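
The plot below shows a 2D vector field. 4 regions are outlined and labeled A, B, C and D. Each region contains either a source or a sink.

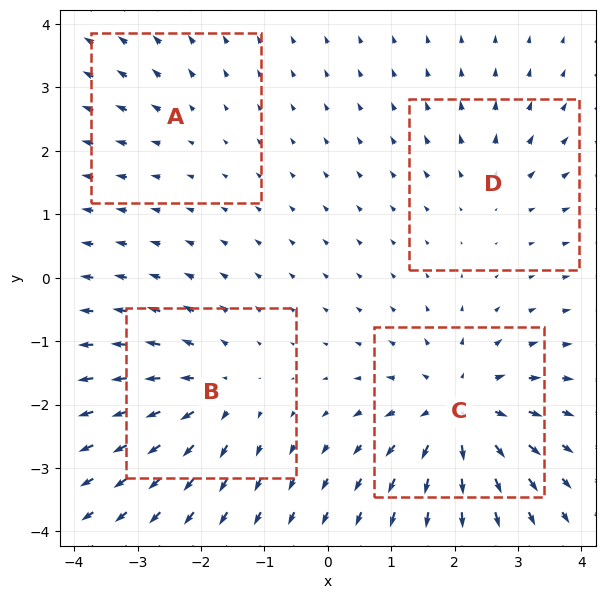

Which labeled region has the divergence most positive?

C

Divergence at each region's feature centre — A: about +2, B: about +5, C: about +7, D: about +3. Region C is most positive.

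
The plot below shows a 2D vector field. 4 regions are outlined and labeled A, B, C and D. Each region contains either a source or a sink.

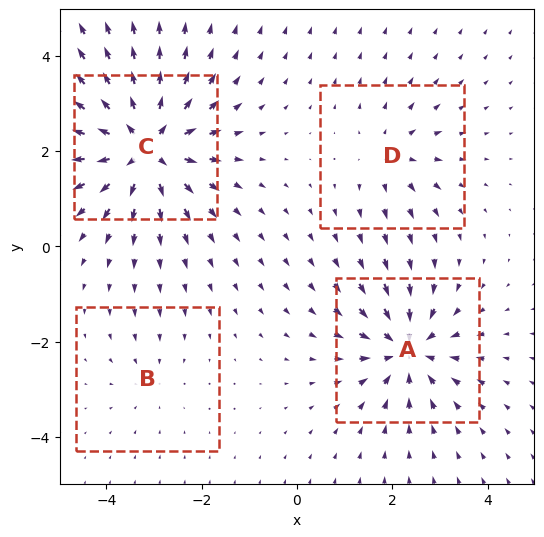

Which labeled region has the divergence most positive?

Divergence at each region's feature centre — A: about -6, B: about -2, C: about +8, D: about +3. Region C is most positive.

C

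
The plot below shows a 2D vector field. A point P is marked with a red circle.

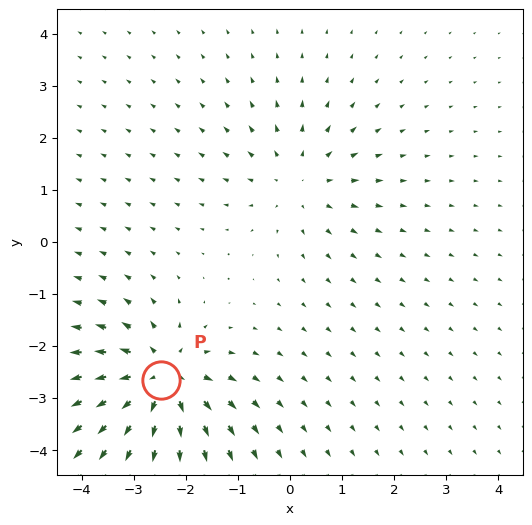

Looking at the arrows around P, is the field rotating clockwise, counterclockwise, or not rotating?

Near P at (-2.5, -2.7) the arrows show no circulation. The curl there is ≈0.

not rotating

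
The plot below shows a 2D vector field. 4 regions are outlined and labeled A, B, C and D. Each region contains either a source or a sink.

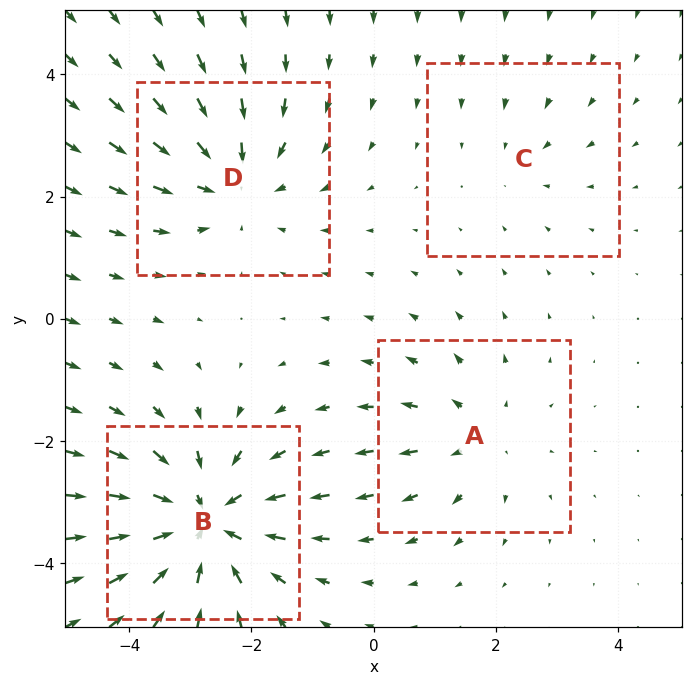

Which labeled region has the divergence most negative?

B

Divergence at each region's feature centre — A: about +3, B: about -6, C: about -2, D: about -4. Region B is most negative.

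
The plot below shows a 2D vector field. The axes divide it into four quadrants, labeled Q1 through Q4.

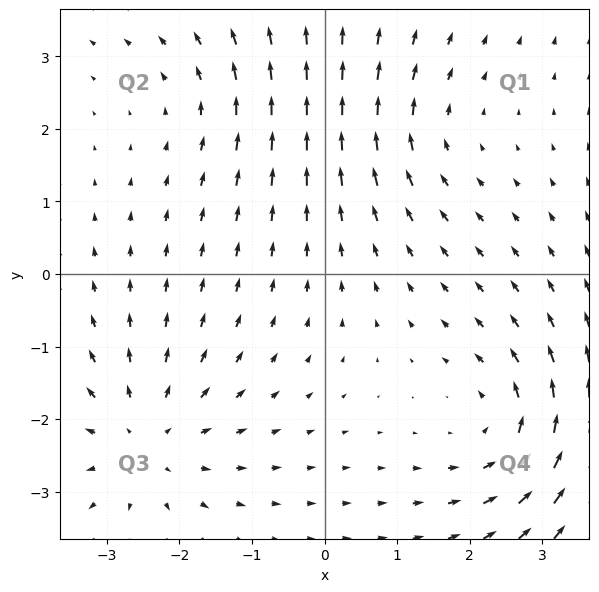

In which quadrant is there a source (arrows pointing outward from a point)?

Q3

The source sits at approximately (-2.5, -2.3), which lies in quadrant Q3. The divergence there is about +4, positive as expected for a source.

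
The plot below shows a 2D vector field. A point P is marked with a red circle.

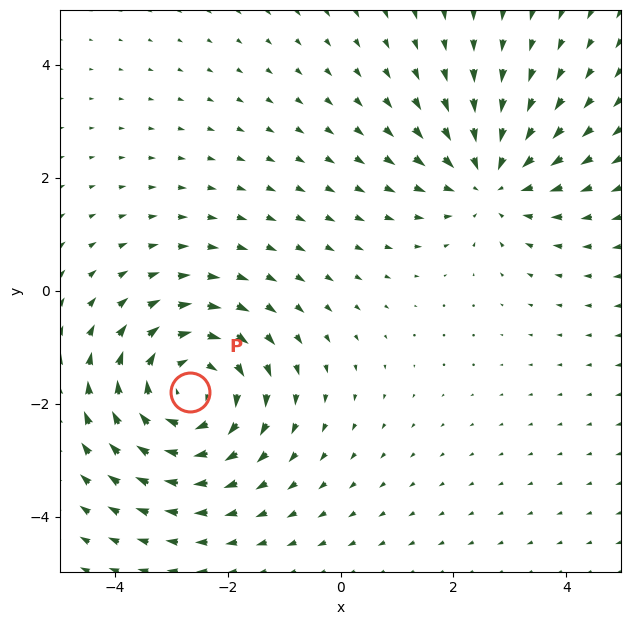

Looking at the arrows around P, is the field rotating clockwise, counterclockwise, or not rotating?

clockwise

Near P at (-2.7, -1.8) the arrows circulate clockwise. The curl (z-component) there is about -4; negative curl means clockwise rotation.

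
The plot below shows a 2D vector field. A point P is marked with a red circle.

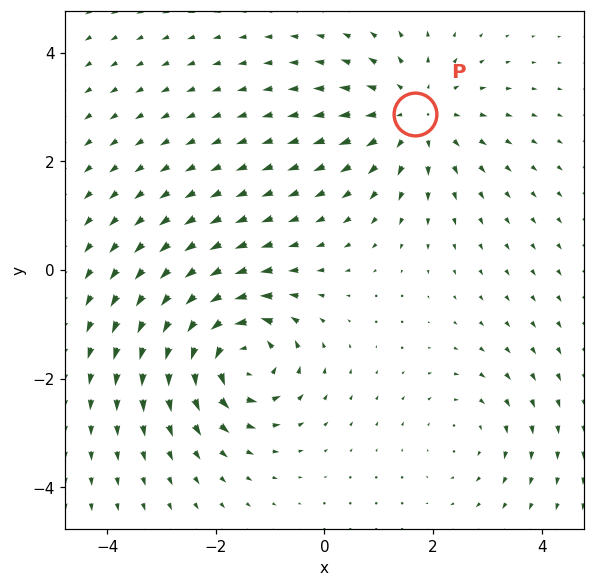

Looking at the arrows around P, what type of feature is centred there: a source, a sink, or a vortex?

At P (1.7, 2.9) the arrows spread outward. Divergence about +4, curl ≈0 — positive divergence with near-zero curl is a source.

source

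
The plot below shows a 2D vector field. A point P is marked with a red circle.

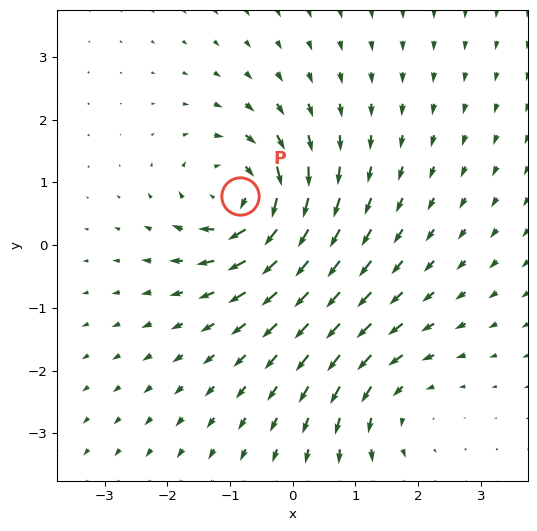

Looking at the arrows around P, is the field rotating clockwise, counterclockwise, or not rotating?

Near P at (-0.8, 0.8) the arrows circulate clockwise. The curl (z-component) there is about -7; negative curl means clockwise rotation.

clockwise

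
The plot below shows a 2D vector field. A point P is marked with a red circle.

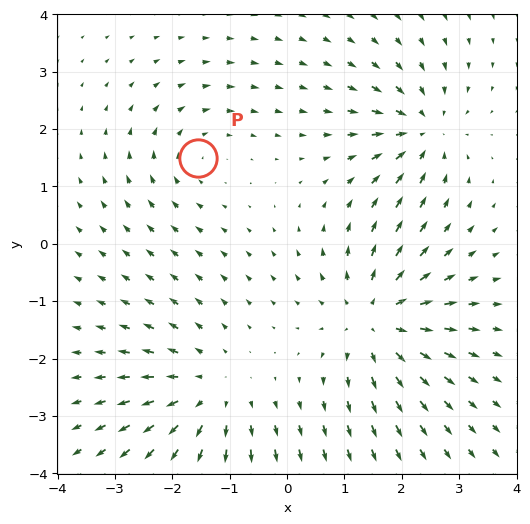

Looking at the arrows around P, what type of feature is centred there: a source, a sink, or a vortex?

vortex

At P (-1.5, 1.5) the arrows circulate clockwise. Divergence ≈0, curl about -2 — near-zero divergence with nonzero curl is a vortex.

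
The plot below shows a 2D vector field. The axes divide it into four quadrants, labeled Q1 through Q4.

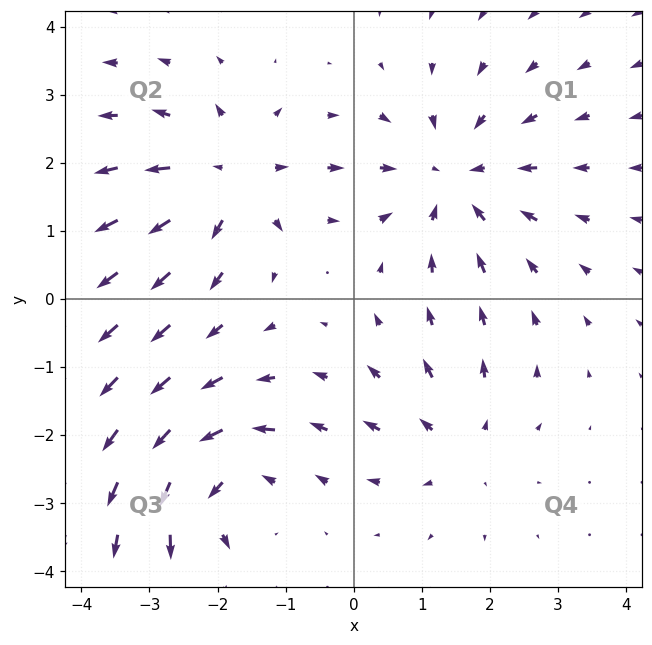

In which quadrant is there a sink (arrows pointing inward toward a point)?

Q1

The sink sits at approximately (1.5, 1.8), which lies in quadrant Q1. The divergence there is about -4, negative as expected for a sink.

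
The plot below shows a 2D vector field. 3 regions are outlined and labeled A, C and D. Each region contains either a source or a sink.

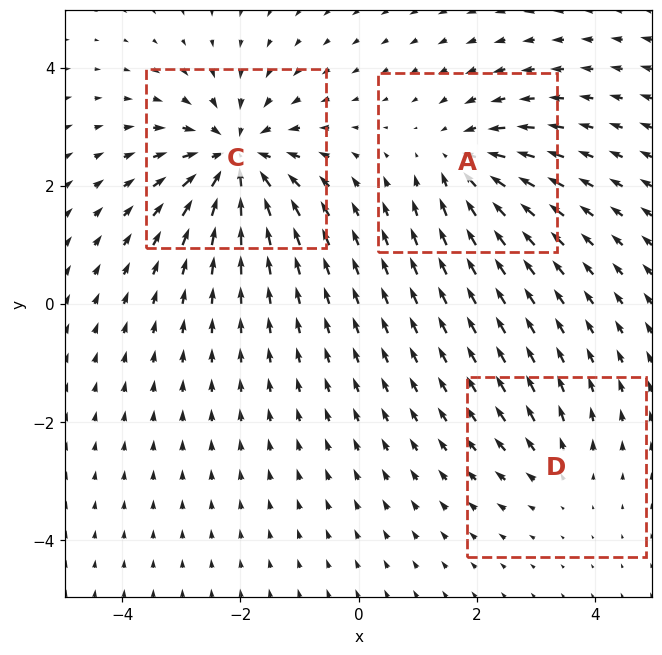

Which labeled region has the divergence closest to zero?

Divergence at each region's feature centre — A: about -4, C: about -6, D: about +2. Region D is closest to zero.

D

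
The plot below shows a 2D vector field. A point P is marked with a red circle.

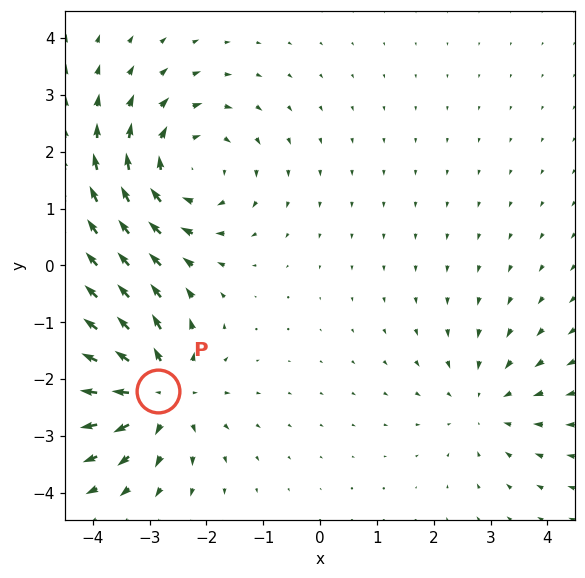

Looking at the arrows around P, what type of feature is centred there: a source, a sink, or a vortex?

At P (-2.9, -2.2) the arrows spread outward. Divergence about +6, curl ≈0 — positive divergence with near-zero curl is a source.

source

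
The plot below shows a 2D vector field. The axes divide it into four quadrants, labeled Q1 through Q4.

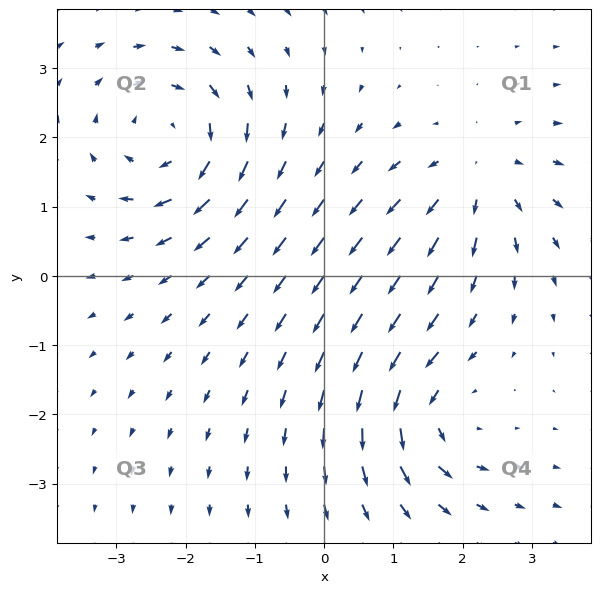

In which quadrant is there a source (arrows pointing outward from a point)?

The source sits at approximately (2.2, 1.4), which lies in quadrant Q1. The divergence there is about +3, positive as expected for a source.

Q1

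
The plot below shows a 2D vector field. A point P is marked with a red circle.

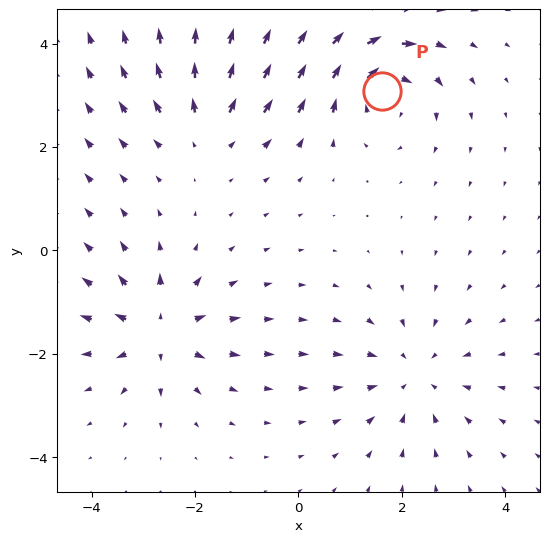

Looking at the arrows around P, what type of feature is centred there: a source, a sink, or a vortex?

At P (1.6, 3.1) the arrows circulate clockwise. Divergence ≈0, curl about -6 — near-zero divergence with nonzero curl is a vortex.

vortex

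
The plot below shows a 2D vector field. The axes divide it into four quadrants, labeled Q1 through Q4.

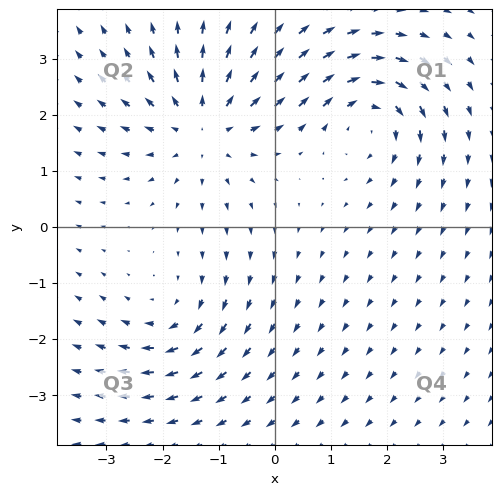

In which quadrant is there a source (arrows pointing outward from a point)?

Q2

The source sits at approximately (-1.3, 1.8), which lies in quadrant Q2. The divergence there is about +4, positive as expected for a source.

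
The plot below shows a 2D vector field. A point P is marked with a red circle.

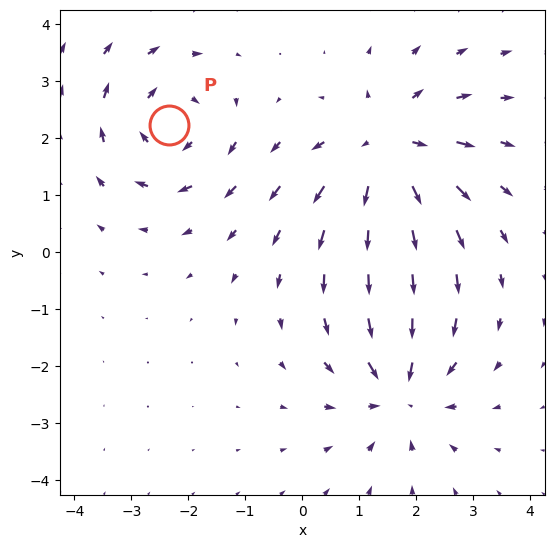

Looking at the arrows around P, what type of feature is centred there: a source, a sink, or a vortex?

vortex

At P (-2.3, 2.2) the arrows circulate clockwise. Divergence ≈0, curl about -4 — near-zero divergence with nonzero curl is a vortex.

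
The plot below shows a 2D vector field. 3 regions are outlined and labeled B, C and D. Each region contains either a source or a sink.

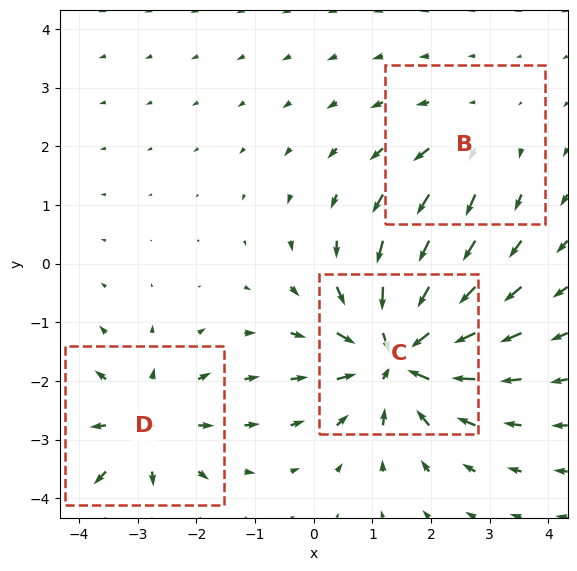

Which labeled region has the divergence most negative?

C

Divergence at each region's feature centre — B: about +2, C: about -6, D: about +3. Region C is most negative.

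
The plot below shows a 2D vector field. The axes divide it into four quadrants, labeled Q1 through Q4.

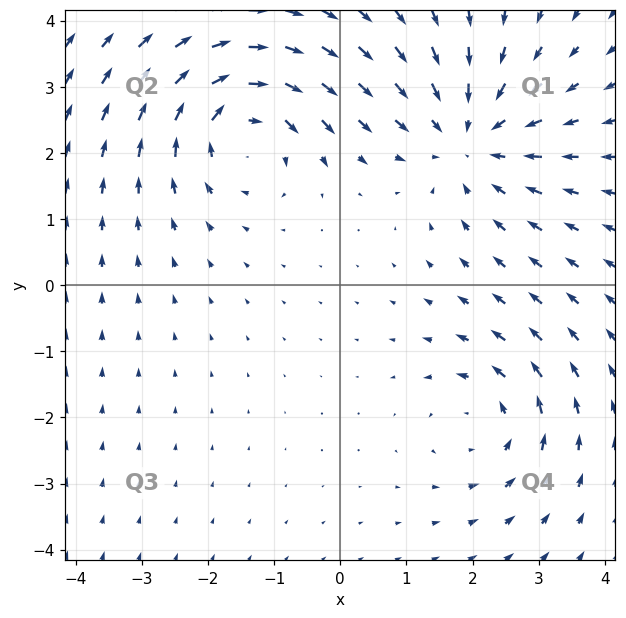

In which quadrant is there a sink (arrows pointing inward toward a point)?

The sink sits at approximately (1.9, 2.2), which lies in quadrant Q1. The divergence there is about -3, negative as expected for a sink.

Q1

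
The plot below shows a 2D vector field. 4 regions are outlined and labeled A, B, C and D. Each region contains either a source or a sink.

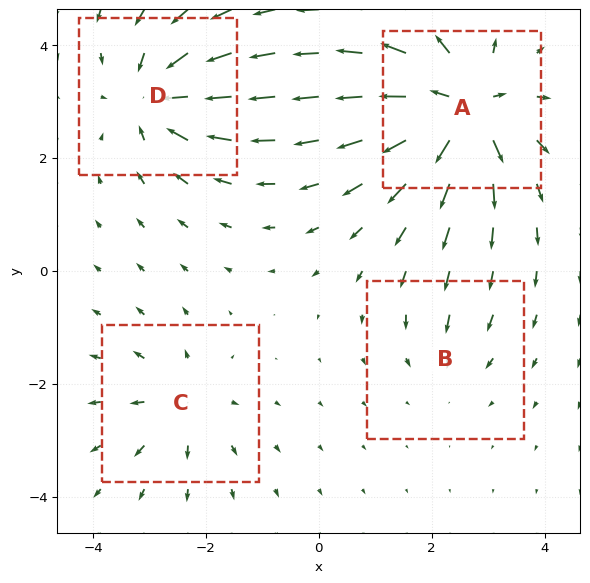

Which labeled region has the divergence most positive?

Divergence at each region's feature centre — A: about +8, B: about -2, C: about +4, D: about -6. Region A is most positive.

A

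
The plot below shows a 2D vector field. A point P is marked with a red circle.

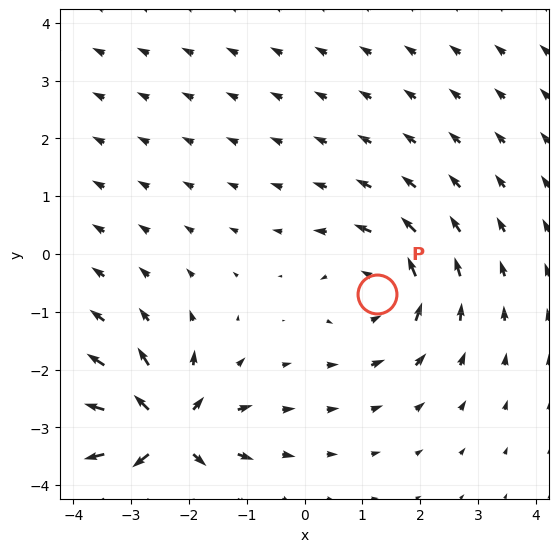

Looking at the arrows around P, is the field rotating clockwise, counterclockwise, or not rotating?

Near P at (1.3, -0.7) the arrows circulate counterclockwise. The curl (z-component) there is about +3; positive curl means counterclockwise rotation.

counterclockwise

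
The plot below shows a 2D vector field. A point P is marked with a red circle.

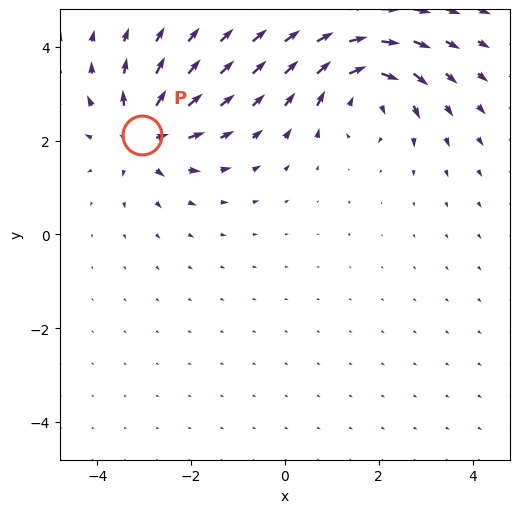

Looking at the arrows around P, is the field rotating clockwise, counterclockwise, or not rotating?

Near P at (-3.0, 2.1) the arrows show no circulation. The curl there is ≈0.

not rotating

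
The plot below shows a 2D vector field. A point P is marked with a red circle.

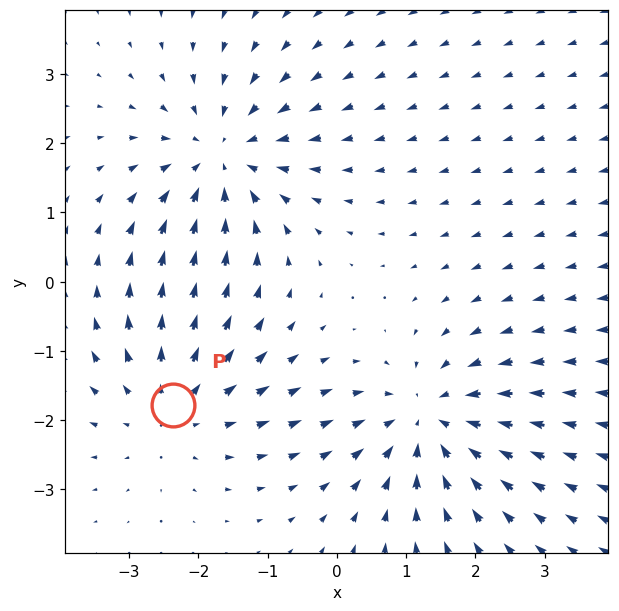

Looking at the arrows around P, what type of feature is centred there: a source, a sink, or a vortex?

At P (-2.4, -1.8) the arrows spread outward. Divergence about +3, curl ≈0 — positive divergence with near-zero curl is a source.

source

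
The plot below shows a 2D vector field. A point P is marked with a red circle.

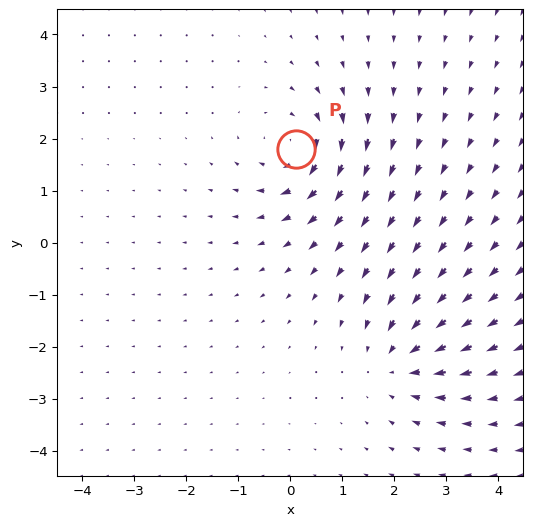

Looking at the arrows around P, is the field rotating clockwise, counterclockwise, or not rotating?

Near P at (0.1, 1.8) the arrows circulate clockwise. The curl (z-component) there is about -5; negative curl means clockwise rotation.

clockwise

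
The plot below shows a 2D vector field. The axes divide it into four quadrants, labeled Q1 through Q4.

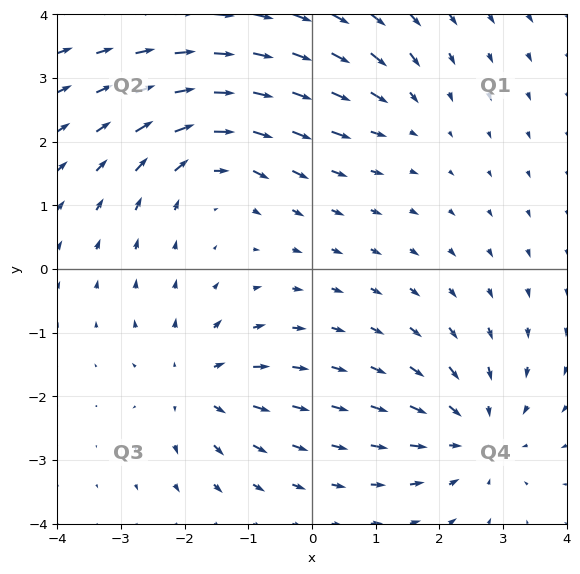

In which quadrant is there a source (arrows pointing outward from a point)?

Q3

The source sits at approximately (-1.8, -1.8), which lies in quadrant Q3. The divergence there is about +4, positive as expected for a source.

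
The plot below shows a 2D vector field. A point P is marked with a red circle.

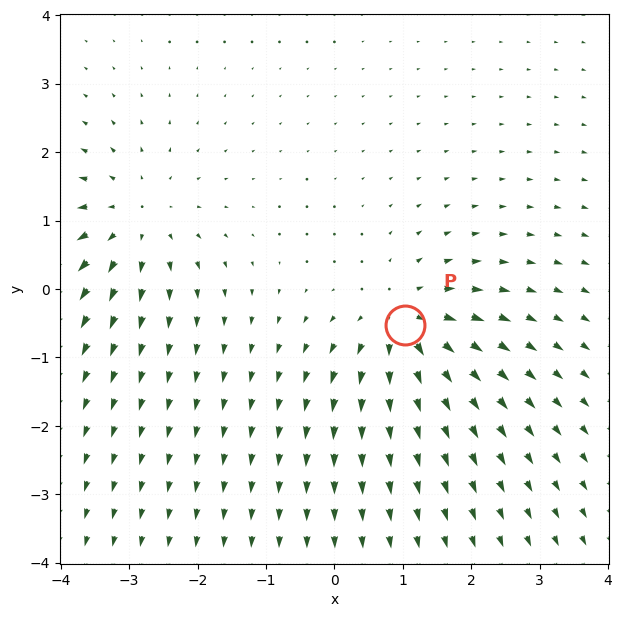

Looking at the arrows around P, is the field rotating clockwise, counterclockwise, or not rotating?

not rotating

Near P at (1.0, -0.5) the arrows show no circulation. The curl there is ≈0.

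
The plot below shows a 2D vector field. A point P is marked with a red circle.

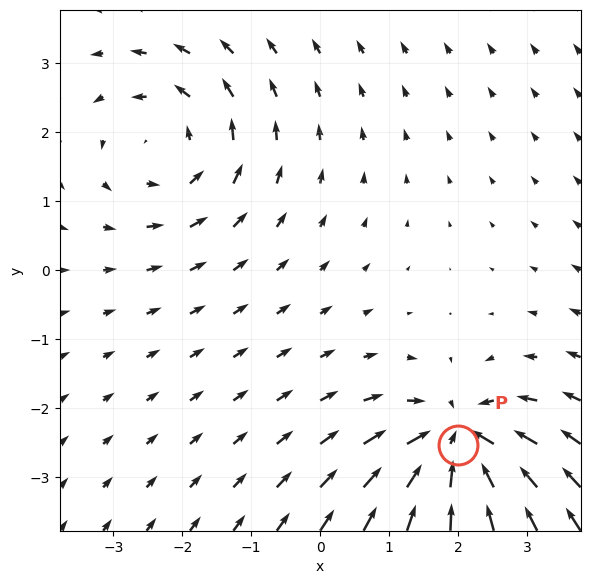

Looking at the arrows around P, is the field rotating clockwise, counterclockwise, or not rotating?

not rotating

Near P at (2.0, -2.5) the arrows show no circulation. The curl there is ≈0.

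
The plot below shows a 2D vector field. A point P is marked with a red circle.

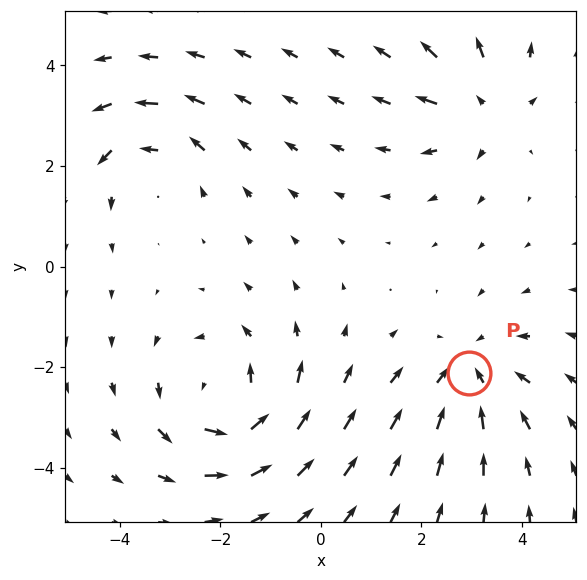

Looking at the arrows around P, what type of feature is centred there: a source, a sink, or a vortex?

At P (2.9, -2.1) the arrows converge inward. Divergence about -3, curl ≈0 — negative divergence with near-zero curl is a sink.

sink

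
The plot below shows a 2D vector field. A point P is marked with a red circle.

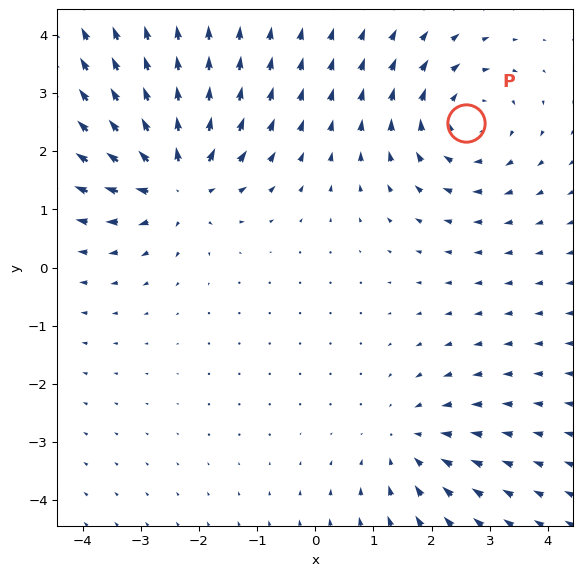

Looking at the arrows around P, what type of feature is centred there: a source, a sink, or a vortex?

vortex

At P (2.6, 2.5) the arrows circulate clockwise. Divergence ≈0, curl about -4 — near-zero divergence with nonzero curl is a vortex.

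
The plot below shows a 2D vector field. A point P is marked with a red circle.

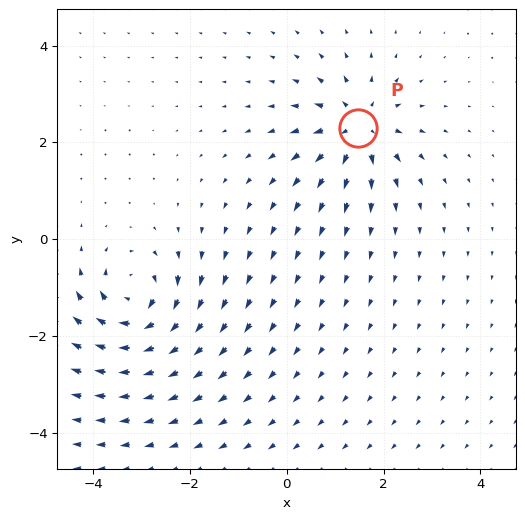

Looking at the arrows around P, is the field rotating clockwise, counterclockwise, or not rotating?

not rotating

Near P at (1.5, 2.3) the arrows show no circulation. The curl there is ≈0.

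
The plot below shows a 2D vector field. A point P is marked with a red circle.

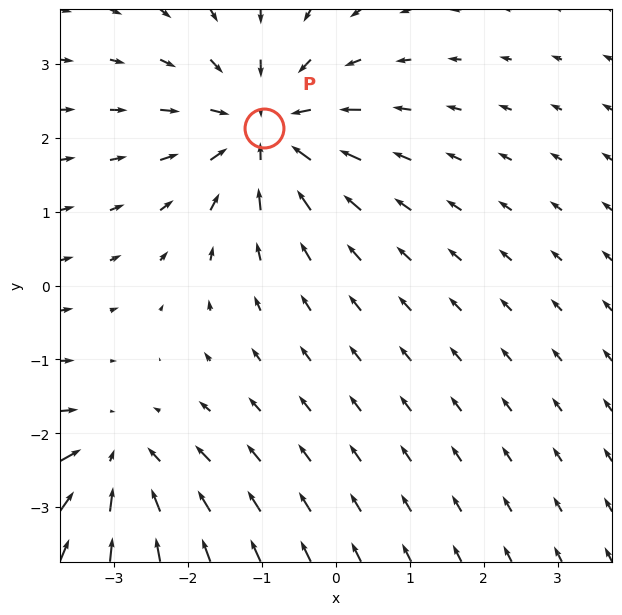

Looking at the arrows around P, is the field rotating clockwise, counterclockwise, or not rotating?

Near P at (-1.0, 2.1) the arrows show no circulation. The curl there is ≈0.

not rotating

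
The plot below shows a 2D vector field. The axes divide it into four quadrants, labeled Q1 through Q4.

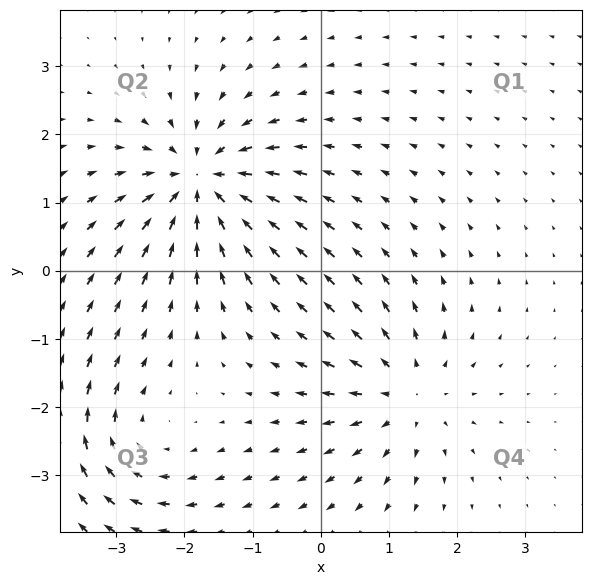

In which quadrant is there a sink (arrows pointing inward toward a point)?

Q2

The sink sits at approximately (-1.8, 1.3), which lies in quadrant Q2. The divergence there is about -7, negative as expected for a sink.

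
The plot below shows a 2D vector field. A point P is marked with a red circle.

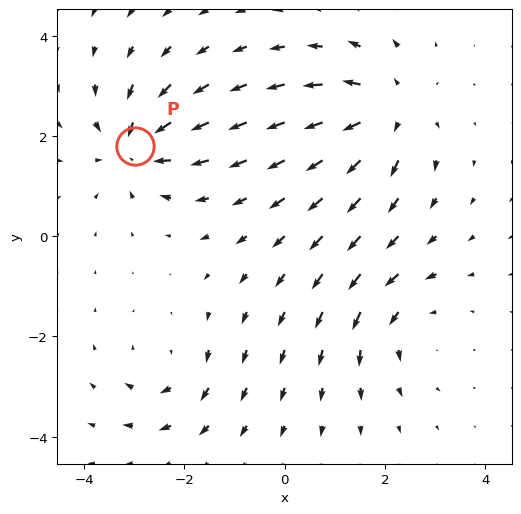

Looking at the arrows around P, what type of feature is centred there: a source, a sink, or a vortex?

sink

At P (-3.0, 1.8) the arrows converge inward. Divergence about -5, curl ≈0 — negative divergence with near-zero curl is a sink.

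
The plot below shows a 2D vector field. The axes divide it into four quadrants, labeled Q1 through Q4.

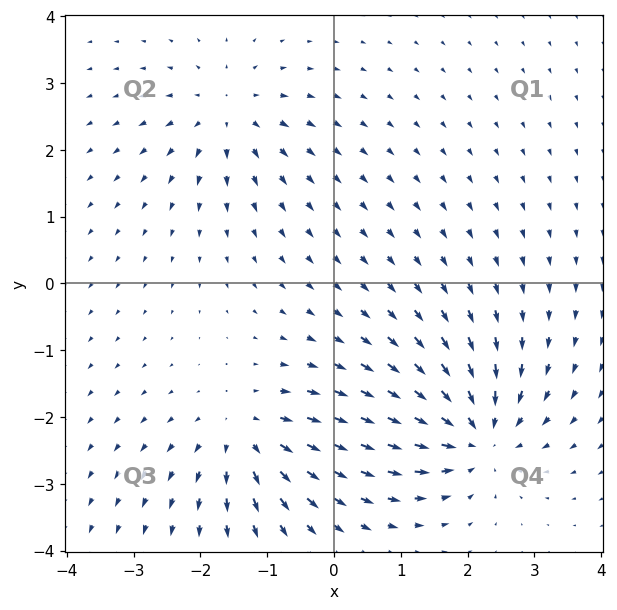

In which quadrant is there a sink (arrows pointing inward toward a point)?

The sink sits at approximately (2.1, -2.3), which lies in quadrant Q4. The divergence there is about -5, negative as expected for a sink.

Q4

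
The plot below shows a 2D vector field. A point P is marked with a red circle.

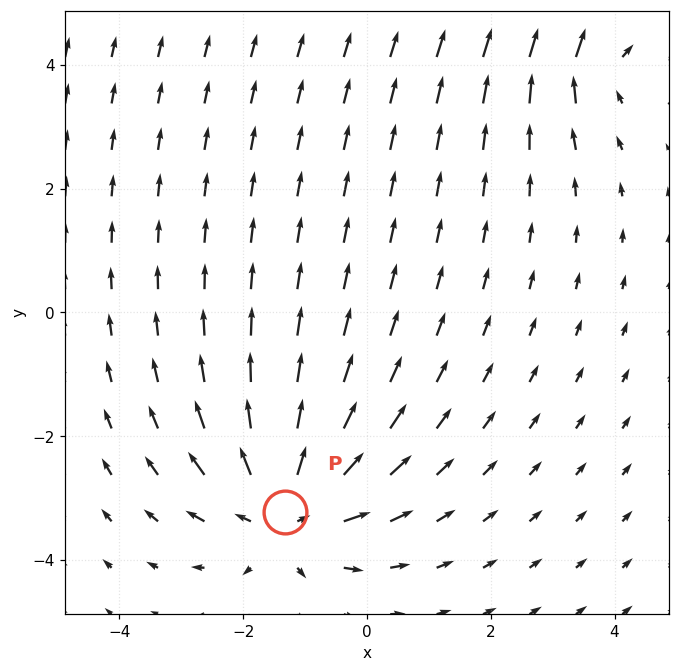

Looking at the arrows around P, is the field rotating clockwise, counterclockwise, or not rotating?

Near P at (-1.3, -3.2) the arrows show no circulation. The curl there is ≈0.

not rotating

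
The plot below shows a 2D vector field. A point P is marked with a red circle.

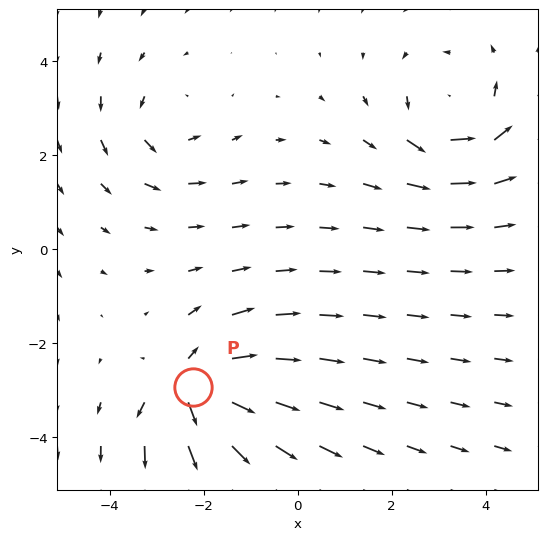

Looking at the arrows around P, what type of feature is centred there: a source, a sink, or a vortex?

At P (-2.2, -2.9) the arrows spread outward. Divergence about +7, curl ≈0 — positive divergence with near-zero curl is a source.

source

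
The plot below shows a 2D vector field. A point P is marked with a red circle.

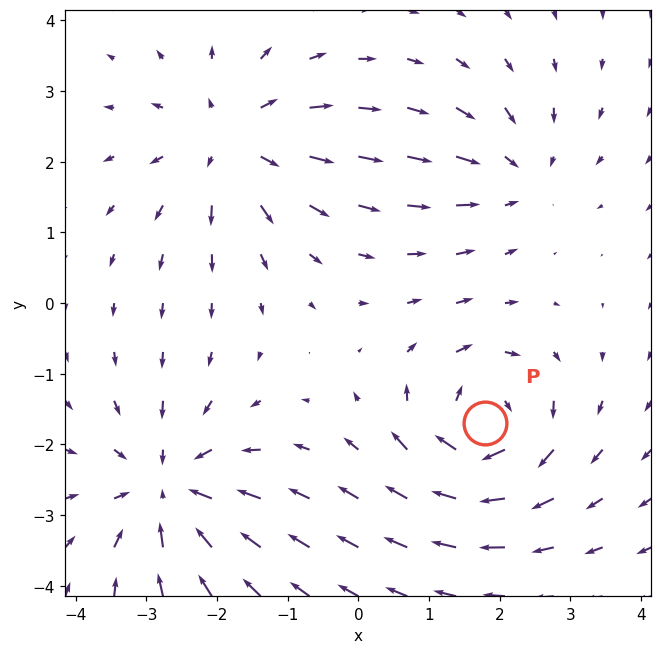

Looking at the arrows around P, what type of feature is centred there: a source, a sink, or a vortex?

At P (1.8, -1.7) the arrows circulate clockwise. Divergence ≈0, curl about -6 — near-zero divergence with nonzero curl is a vortex.

vortex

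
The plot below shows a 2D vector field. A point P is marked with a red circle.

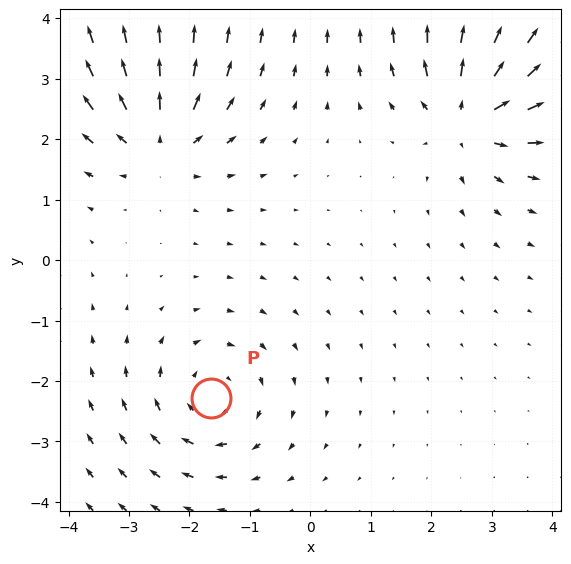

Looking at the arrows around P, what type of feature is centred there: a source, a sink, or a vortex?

At P (-1.6, -2.3) the arrows circulate clockwise. Divergence ≈0, curl about -3 — near-zero divergence with nonzero curl is a vortex.

vortex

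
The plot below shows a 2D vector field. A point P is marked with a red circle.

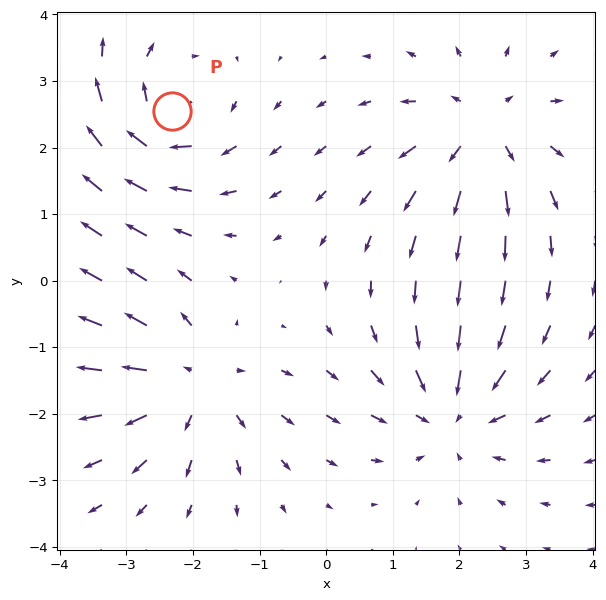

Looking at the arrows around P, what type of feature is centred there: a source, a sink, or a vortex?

At P (-2.3, 2.5) the arrows circulate clockwise. Divergence ≈0, curl about -4 — near-zero divergence with nonzero curl is a vortex.

vortex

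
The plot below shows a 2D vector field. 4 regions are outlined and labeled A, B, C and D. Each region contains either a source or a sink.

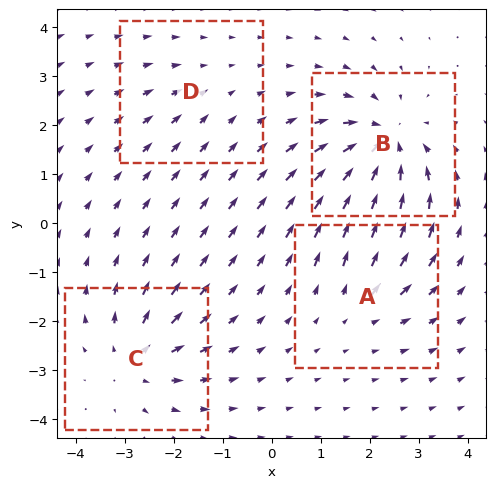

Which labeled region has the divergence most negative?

Divergence at each region's feature centre — A: about +3, B: about -7, C: about +5, D: about -2. Region B is most negative.

B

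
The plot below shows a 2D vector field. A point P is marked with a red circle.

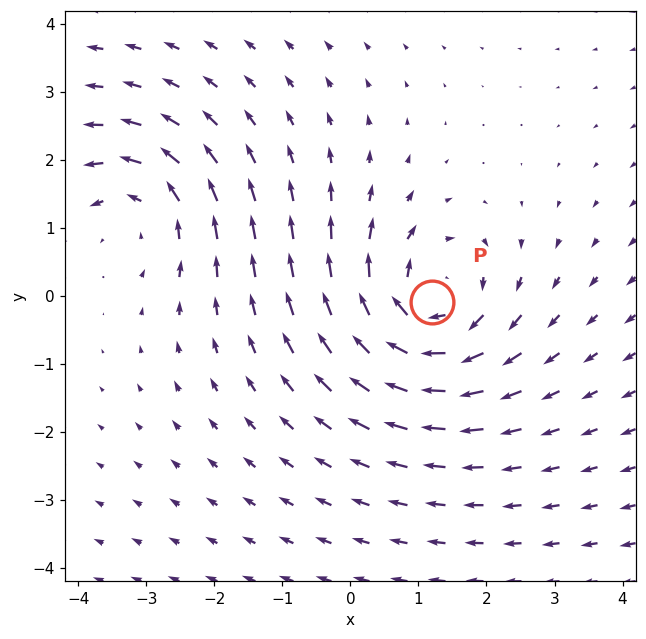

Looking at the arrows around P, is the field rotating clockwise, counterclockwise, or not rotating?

Near P at (1.2, -0.1) the arrows circulate clockwise. The curl (z-component) there is about -4; negative curl means clockwise rotation.

clockwise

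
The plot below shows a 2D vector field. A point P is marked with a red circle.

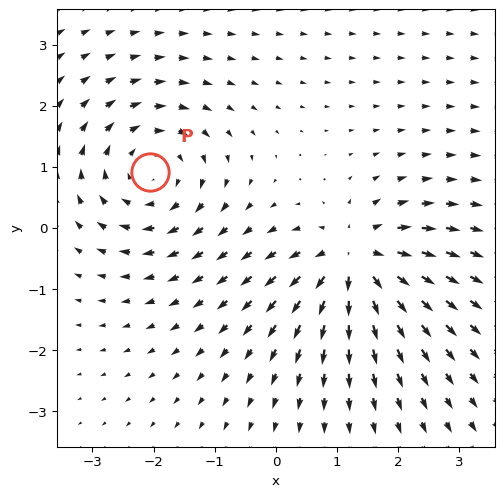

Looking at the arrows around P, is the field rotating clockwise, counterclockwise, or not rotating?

Near P at (-2.1, 0.9) the arrows circulate clockwise. The curl (z-component) there is about -3; negative curl means clockwise rotation.

clockwise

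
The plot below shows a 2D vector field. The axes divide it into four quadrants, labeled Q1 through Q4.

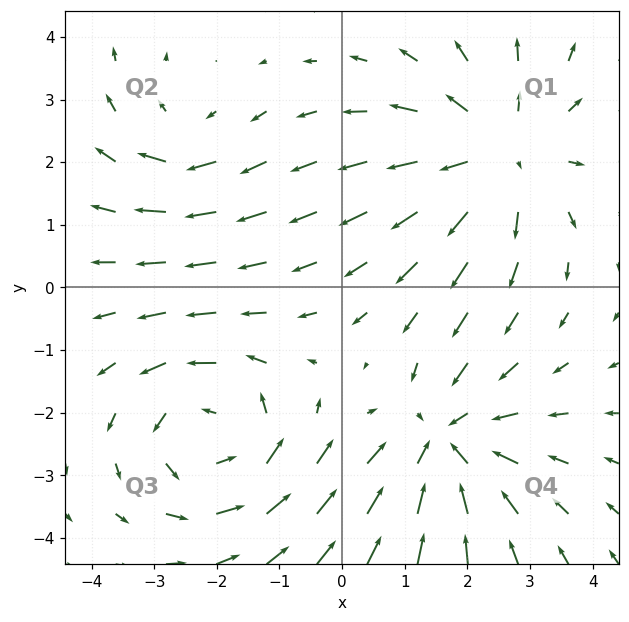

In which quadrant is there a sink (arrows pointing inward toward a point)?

The sink sits at approximately (1.7, -2.5), which lies in quadrant Q4. The divergence there is about -4, negative as expected for a sink.

Q4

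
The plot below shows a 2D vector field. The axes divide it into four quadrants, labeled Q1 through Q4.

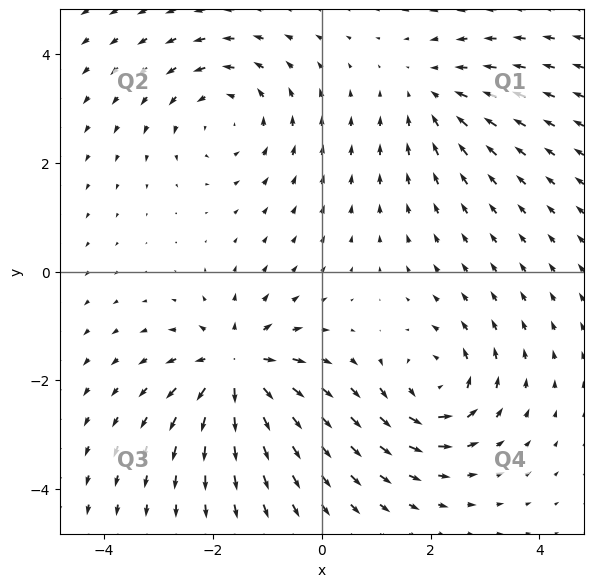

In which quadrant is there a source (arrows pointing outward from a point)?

The source sits at approximately (-1.6, -1.8), which lies in quadrant Q3. The divergence there is about +6, positive as expected for a source.

Q3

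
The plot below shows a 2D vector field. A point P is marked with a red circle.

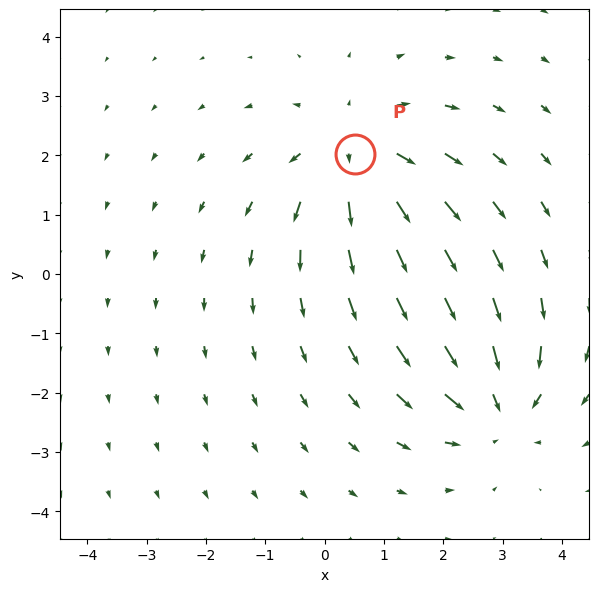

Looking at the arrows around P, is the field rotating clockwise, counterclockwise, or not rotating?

not rotating

Near P at (0.5, 2.0) the arrows show no circulation. The curl there is ≈0.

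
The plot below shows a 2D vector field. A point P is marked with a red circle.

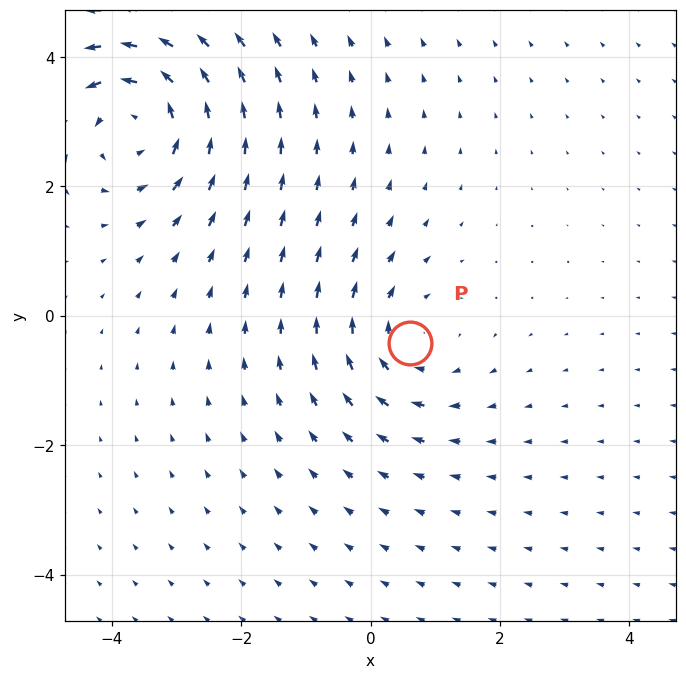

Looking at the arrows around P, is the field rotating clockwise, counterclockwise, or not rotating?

clockwise

Near P at (0.6, -0.4) the arrows circulate clockwise. The curl (z-component) there is about -3; negative curl means clockwise rotation.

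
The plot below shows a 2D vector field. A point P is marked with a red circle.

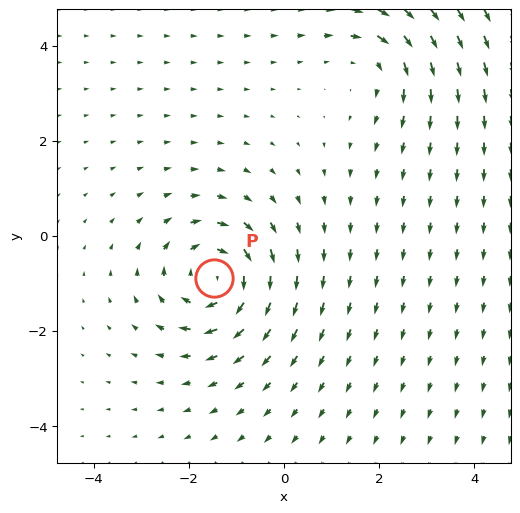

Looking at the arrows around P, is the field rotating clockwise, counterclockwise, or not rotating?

clockwise

Near P at (-1.5, -0.9) the arrows circulate clockwise. The curl (z-component) there is about -4; negative curl means clockwise rotation.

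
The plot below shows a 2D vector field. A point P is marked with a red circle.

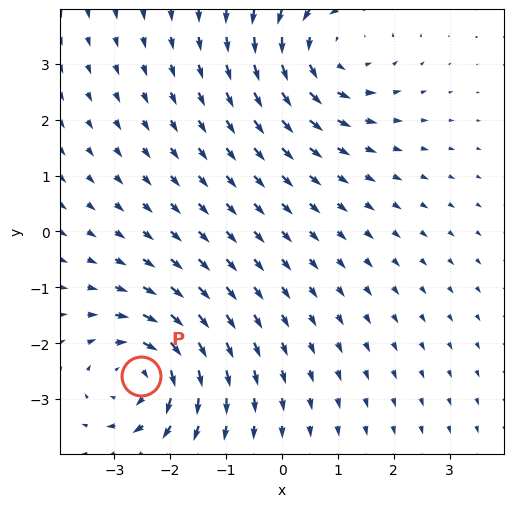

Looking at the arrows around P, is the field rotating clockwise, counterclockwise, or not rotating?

Near P at (-2.5, -2.6) the arrows circulate clockwise. The curl (z-component) there is about -3; negative curl means clockwise rotation.

clockwise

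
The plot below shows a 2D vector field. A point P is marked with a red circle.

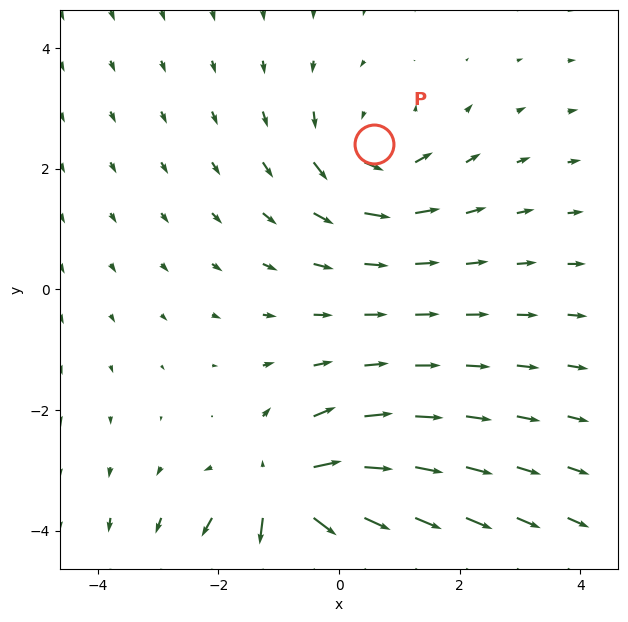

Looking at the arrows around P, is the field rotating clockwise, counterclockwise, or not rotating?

Near P at (0.6, 2.4) the arrows circulate counterclockwise. The curl (z-component) there is about +3; positive curl means counterclockwise rotation.

counterclockwise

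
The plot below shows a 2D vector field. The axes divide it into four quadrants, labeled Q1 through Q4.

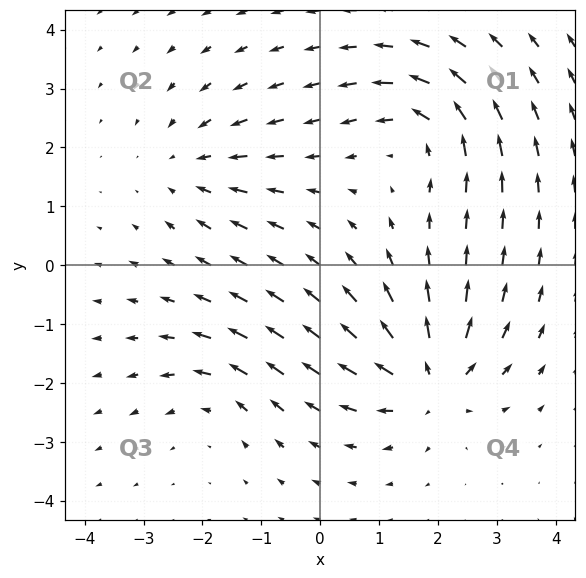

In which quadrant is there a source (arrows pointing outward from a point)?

The source sits at approximately (1.9, -1.9), which lies in quadrant Q4. The divergence there is about +6, positive as expected for a source.

Q4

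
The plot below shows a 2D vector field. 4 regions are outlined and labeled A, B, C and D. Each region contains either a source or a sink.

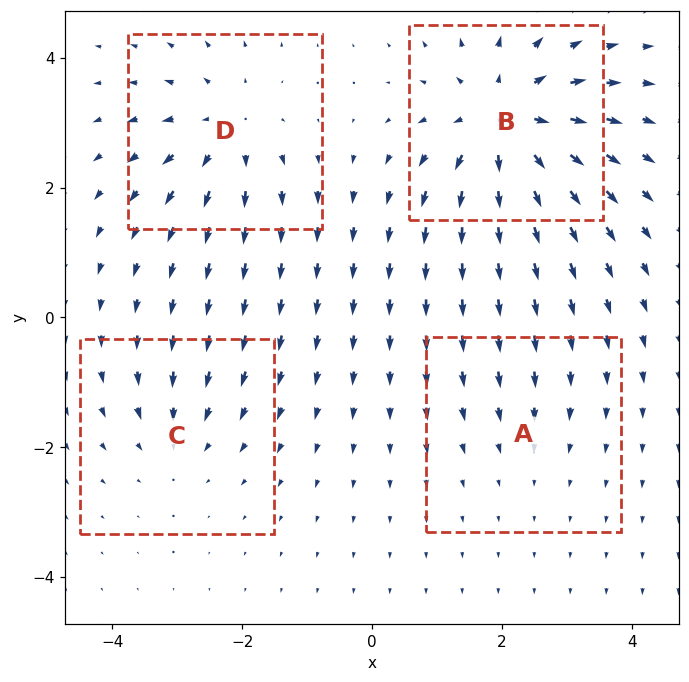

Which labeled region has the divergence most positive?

Divergence at each region's feature centre — A: about -2, B: about +8, C: about -3, D: about +5. Region B is most positive.

B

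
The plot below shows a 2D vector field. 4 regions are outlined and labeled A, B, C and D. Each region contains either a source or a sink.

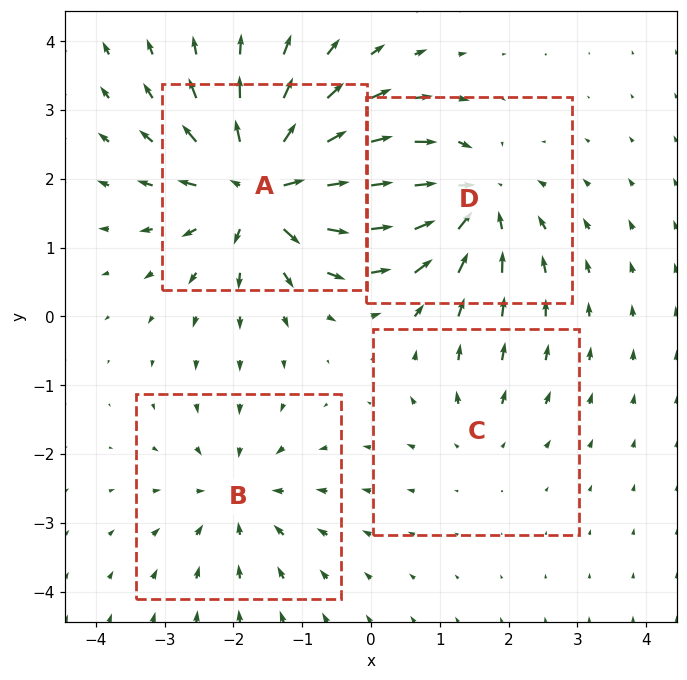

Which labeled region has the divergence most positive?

A

Divergence at each region's feature centre — A: about +8, B: about -4, C: about +2, D: about -5. Region A is most positive.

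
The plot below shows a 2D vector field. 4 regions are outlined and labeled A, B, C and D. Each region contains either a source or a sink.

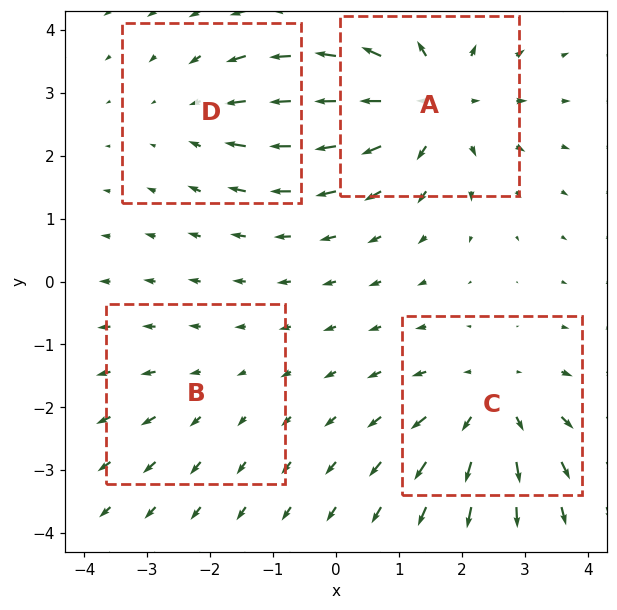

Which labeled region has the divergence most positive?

A

Divergence at each region's feature centre — A: about +6, B: about +2, C: about +5, D: about -3. Region A is most positive.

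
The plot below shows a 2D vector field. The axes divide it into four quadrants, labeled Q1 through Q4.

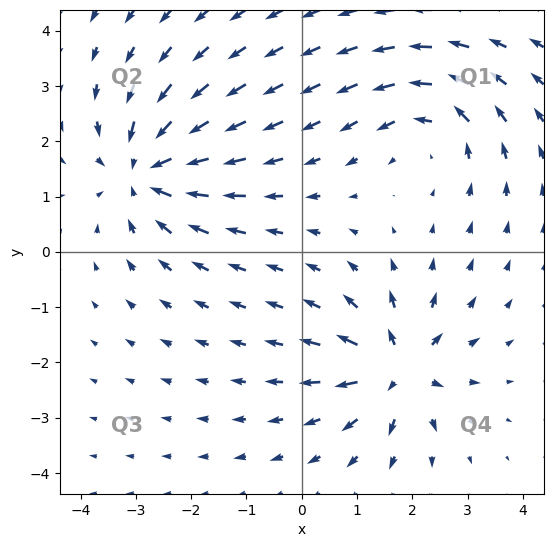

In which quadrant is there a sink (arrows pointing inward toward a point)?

Q2

The sink sits at approximately (-2.8, 1.5), which lies in quadrant Q2. The divergence there is about -4, negative as expected for a sink.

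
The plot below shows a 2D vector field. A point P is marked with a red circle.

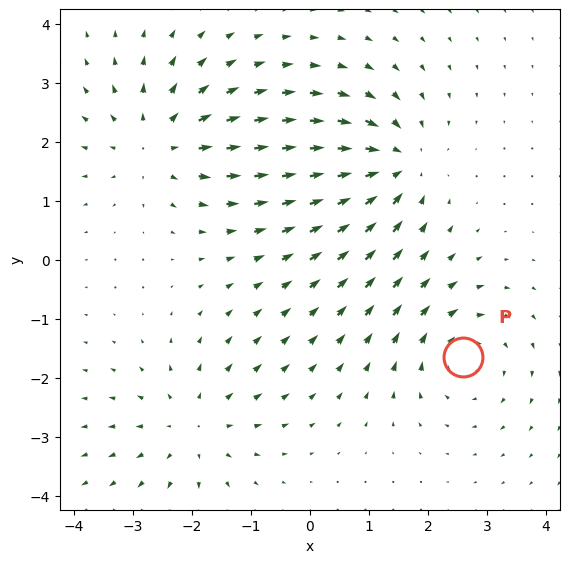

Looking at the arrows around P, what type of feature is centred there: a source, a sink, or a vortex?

vortex

At P (2.6, -1.7) the arrows circulate clockwise. Divergence ≈0, curl about -4 — near-zero divergence with nonzero curl is a vortex.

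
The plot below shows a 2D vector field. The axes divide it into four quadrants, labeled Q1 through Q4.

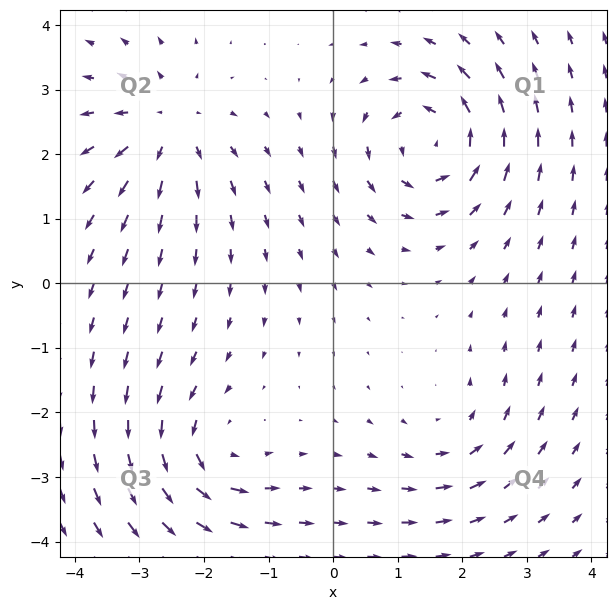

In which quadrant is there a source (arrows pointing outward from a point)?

The source sits at approximately (-2.6, 2.4), which lies in quadrant Q2. The divergence there is about +5, positive as expected for a source.

Q2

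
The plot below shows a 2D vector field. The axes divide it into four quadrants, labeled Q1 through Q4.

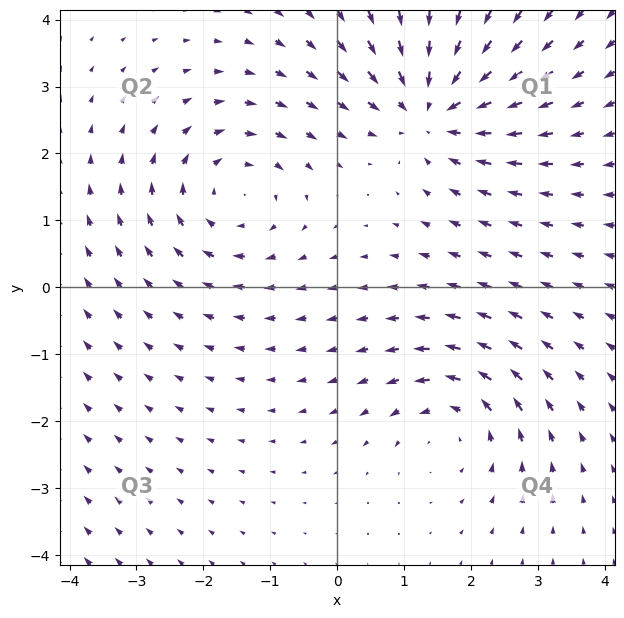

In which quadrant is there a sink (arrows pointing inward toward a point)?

Q1

The sink sits at approximately (1.4, 2.7), which lies in quadrant Q1. The divergence there is about -4, negative as expected for a sink.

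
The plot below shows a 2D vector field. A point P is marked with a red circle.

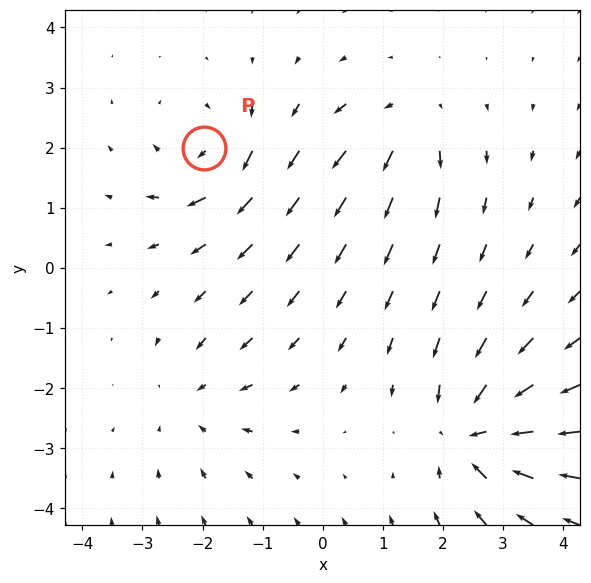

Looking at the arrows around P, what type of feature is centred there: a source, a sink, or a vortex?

At P (-2.0, 2.0) the arrows circulate clockwise. Divergence ≈0, curl about -5 — near-zero divergence with nonzero curl is a vortex.

vortex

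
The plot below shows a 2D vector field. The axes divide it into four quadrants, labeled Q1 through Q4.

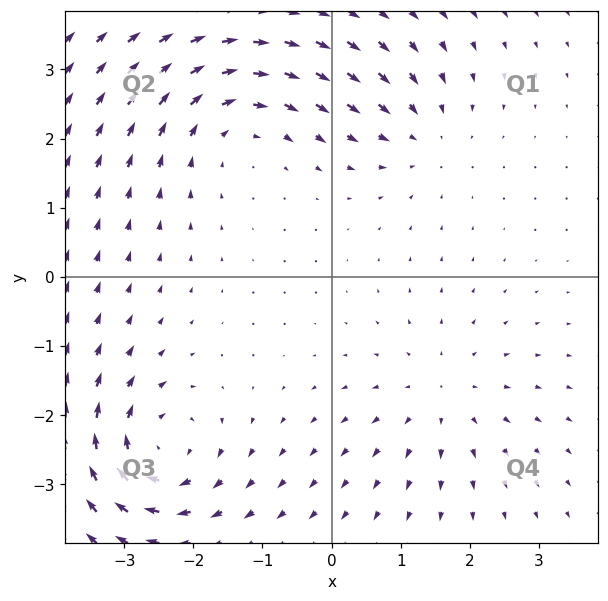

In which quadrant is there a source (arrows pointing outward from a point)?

Q4

The source sits at approximately (1.6, -1.7), which lies in quadrant Q4. The divergence there is about +3, positive as expected for a source.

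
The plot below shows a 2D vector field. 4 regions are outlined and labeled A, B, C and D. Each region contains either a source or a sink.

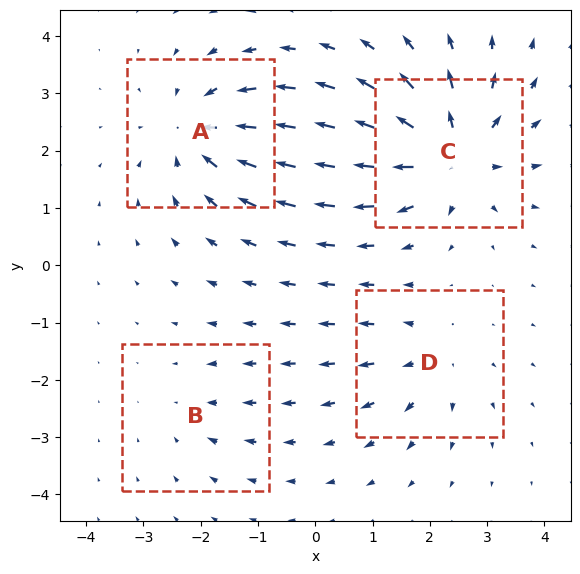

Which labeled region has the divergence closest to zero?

Divergence at each region's feature centre — A: about -6, B: about -2, C: about +7, D: about +4. Region B is closest to zero.

B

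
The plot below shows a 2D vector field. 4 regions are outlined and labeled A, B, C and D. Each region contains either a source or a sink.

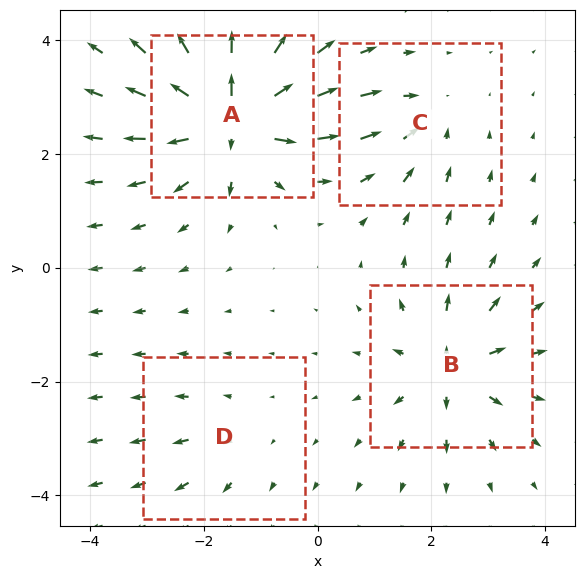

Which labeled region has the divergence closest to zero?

D

Divergence at each region's feature centre — A: about +9, B: about +6, C: about -4, D: about +2. Region D is closest to zero.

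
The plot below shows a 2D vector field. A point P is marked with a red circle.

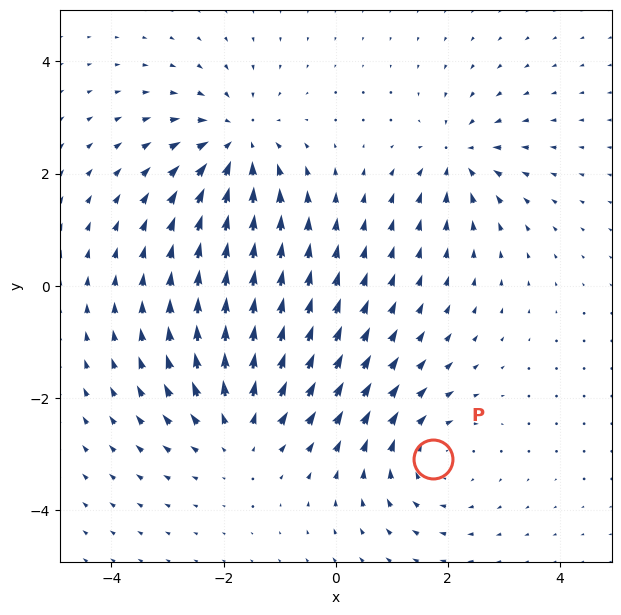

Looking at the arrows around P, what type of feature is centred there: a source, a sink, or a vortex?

vortex

At P (1.7, -3.1) the arrows circulate clockwise. Divergence ≈0, curl about -3 — near-zero divergence with nonzero curl is a vortex.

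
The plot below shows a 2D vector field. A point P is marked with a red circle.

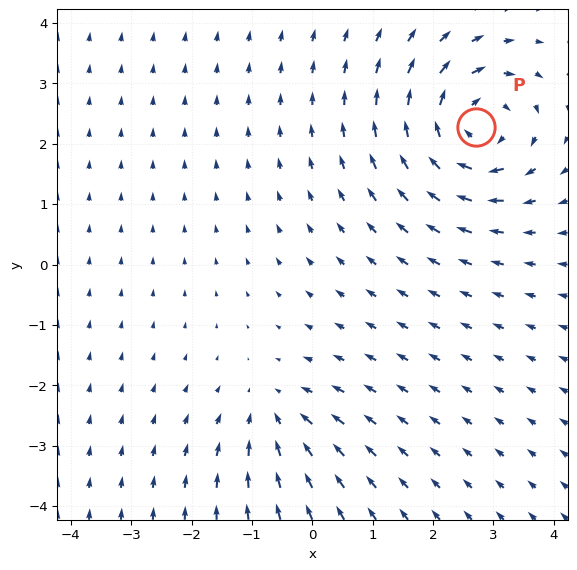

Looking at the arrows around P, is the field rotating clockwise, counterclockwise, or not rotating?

clockwise

Near P at (2.7, 2.3) the arrows circulate clockwise. The curl (z-component) there is about -6; negative curl means clockwise rotation.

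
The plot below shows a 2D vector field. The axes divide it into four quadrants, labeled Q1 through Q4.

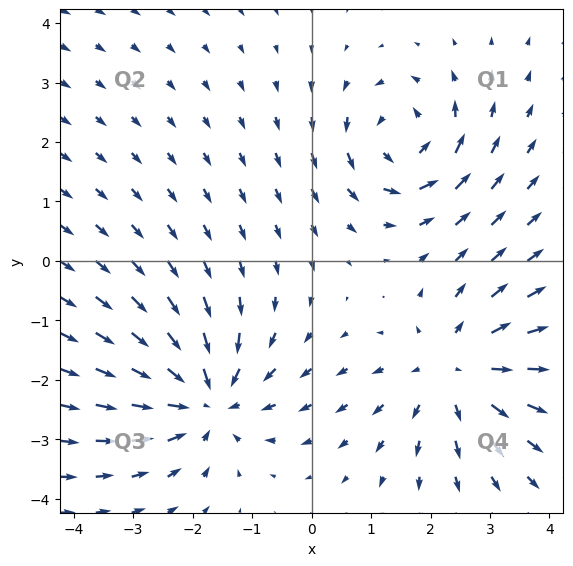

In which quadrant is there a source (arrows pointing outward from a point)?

Q4

The source sits at approximately (2.4, -1.8), which lies in quadrant Q4. The divergence there is about +4, positive as expected for a source.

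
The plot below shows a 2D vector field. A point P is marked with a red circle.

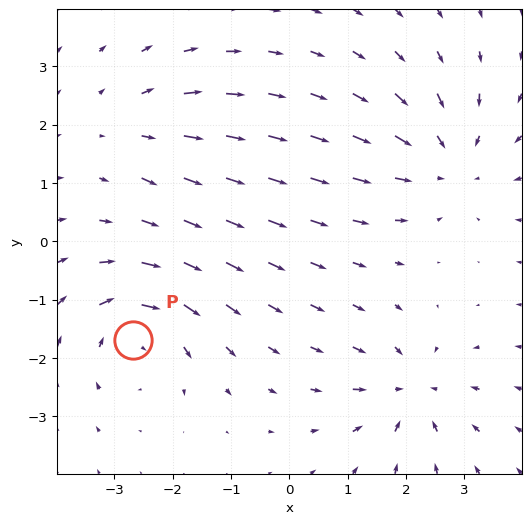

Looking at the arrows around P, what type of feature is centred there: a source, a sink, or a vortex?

At P (-2.7, -1.7) the arrows circulate clockwise. Divergence ≈0, curl about -4 — near-zero divergence with nonzero curl is a vortex.

vortex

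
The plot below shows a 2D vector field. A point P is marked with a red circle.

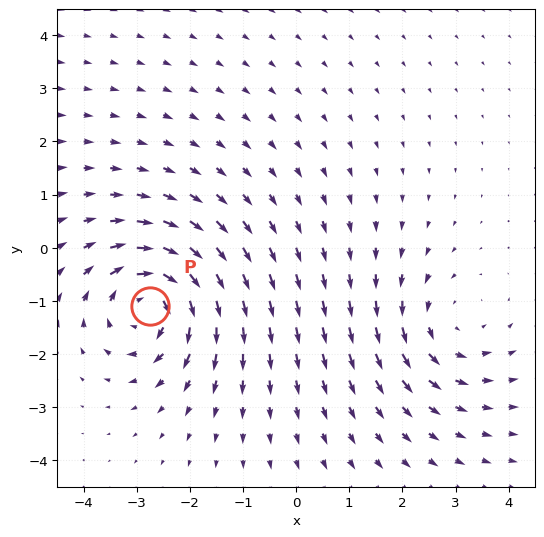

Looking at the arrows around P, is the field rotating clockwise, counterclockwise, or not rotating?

clockwise

Near P at (-2.8, -1.1) the arrows circulate clockwise. The curl (z-component) there is about -6; negative curl means clockwise rotation.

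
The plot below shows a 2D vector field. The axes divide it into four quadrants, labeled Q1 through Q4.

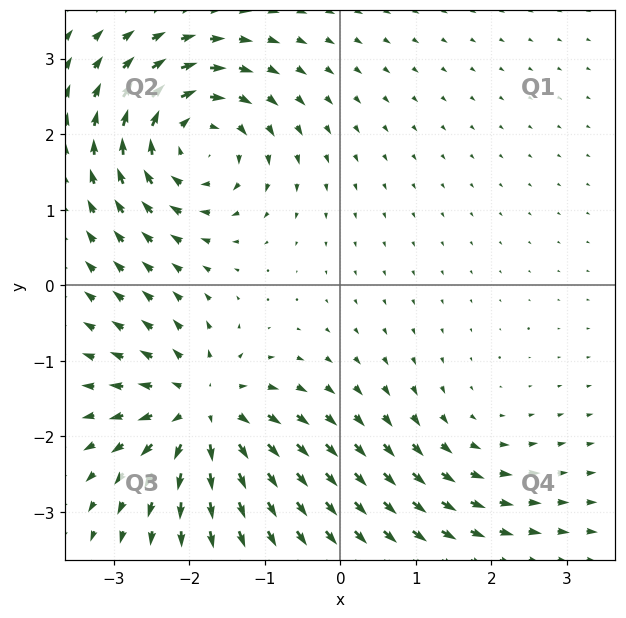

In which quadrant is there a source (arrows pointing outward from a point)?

Q3

The source sits at approximately (-1.8, -1.7), which lies in quadrant Q3. The divergence there is about +6, positive as expected for a source.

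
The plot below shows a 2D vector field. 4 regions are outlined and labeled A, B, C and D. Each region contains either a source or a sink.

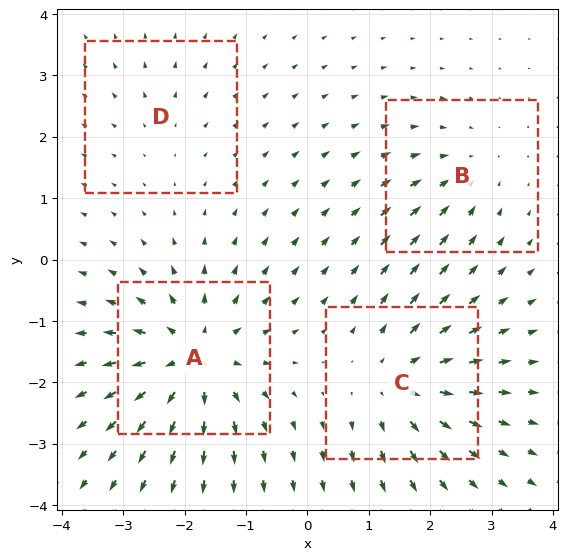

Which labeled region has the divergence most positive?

A

Divergence at each region's feature centre — A: about +7, B: about -3, C: about +5, D: about +2. Region A is most positive.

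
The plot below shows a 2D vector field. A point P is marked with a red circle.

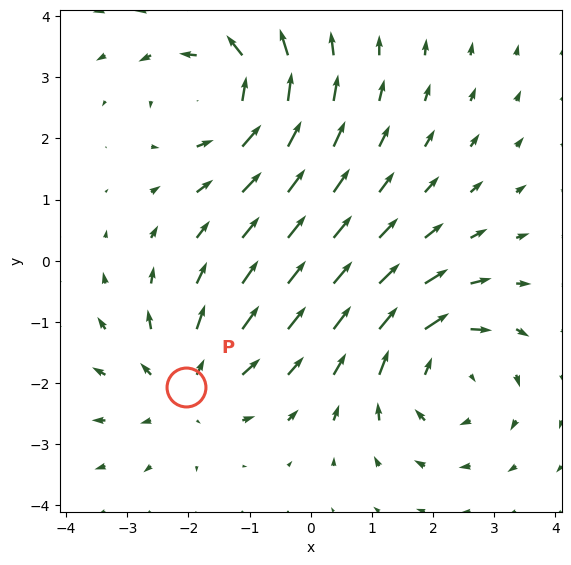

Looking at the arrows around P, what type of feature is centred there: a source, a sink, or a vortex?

source

At P (-2.0, -2.1) the arrows spread outward. Divergence about +3, curl ≈0 — positive divergence with near-zero curl is a source.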